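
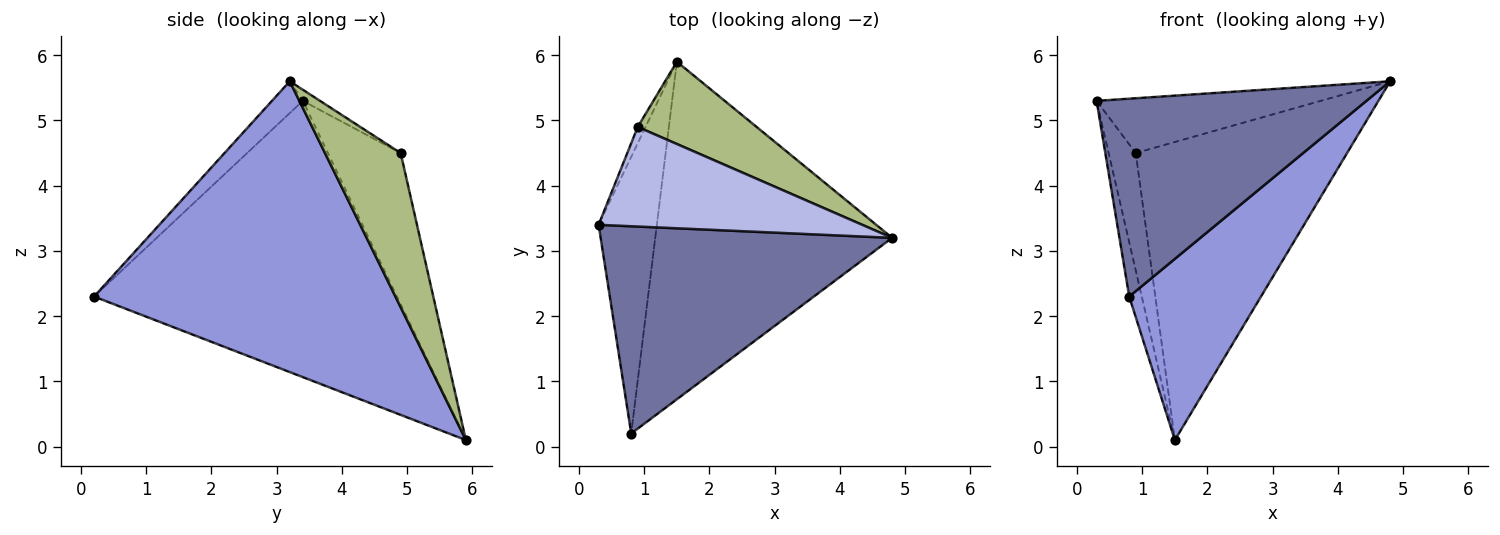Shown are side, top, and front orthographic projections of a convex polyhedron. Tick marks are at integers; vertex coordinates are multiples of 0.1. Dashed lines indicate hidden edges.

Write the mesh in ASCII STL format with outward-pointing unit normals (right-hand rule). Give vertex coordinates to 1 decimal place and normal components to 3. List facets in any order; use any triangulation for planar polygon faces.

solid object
 facet normal -0.079 -0.688 0.721
  outer loop
   vertex 0.8 0.2 2.3
   vertex 4.8 3.2 5.6
   vertex 0.3 3.4 5.3
  endloop
 endfacet
 facet normal -0.978 0.041 -0.206
  outer loop
   vertex 1.5 5.9 0.1
   vertex 0.8 0.2 2.3
   vertex 0.3 3.4 5.3
  endloop
 endfacet
 facet normal 0.734 -0.321 -0.598
  outer loop
   vertex 1.5 5.9 0.1
   vertex 4.8 3.2 5.6
   vertex 0.8 0.2 2.3
  endloop
 endfacet
 facet normal -0.037 0.482 0.876
  outer loop
   vertex 0.9 4.9 4.5
   vertex 0.3 3.4 5.3
   vertex 4.8 3.2 5.6
  endloop
 endfacet
 facet normal -0.936 0.349 -0.048
  outer loop
   vertex 0.9 4.9 4.5
   vertex 1.5 5.9 0.1
   vertex 0.3 3.4 5.3
  endloop
 endfacet
 facet normal 0.326 0.911 0.252
  outer loop
   vertex 0.9 4.9 4.5
   vertex 4.8 3.2 5.6
   vertex 1.5 5.9 0.1
  endloop
 endfacet
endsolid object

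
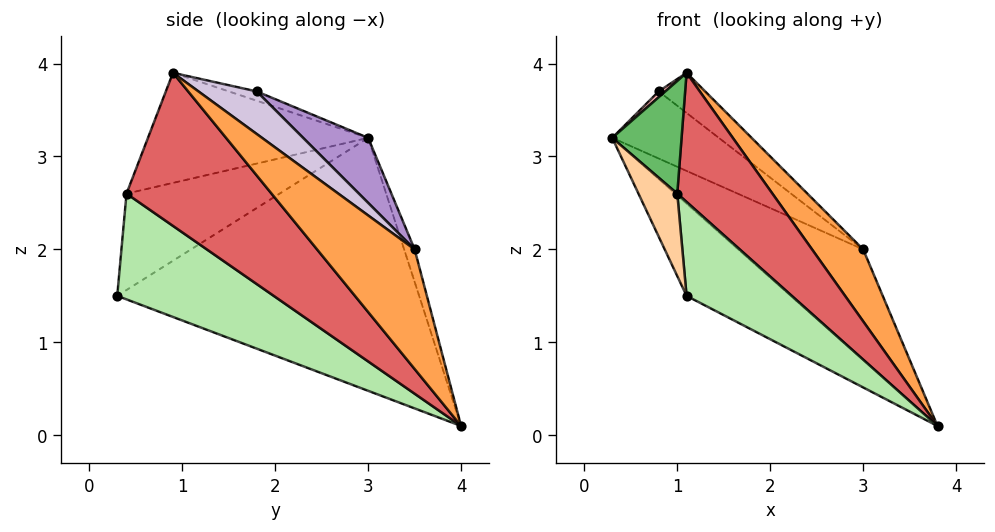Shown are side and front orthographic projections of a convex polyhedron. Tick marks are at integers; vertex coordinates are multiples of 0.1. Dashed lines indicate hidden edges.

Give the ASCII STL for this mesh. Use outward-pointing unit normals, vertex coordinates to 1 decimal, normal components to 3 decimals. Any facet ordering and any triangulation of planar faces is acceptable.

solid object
 facet normal -0.681 0.235 -0.693
  outer loop
   vertex 1.1 0.3 1.5
   vertex 0.3 3.0 3.2
   vertex 3.8 4.0 0.1
  endloop
 endfacet
 facet normal -0.082 0.972 0.221
  outer loop
   vertex 3.0 3.5 2.0
   vertex 3.8 4.0 0.1
   vertex 0.3 3.0 3.2
  endloop
 endfacet
 facet normal 0.859 -0.450 0.243
  outer loop
   vertex 3.0 3.5 2.0
   vertex 1.1 0.9 3.9
   vertex 3.8 4.0 0.1
  endloop
 endfacet
 facet normal -0.967 -0.245 -0.066
  outer loop
   vertex 1.0 0.4 2.6
   vertex 0.3 3.0 3.2
   vertex 1.1 0.3 1.5
  endloop
 endfacet
 facet normal -0.937 -0.295 0.186
  outer loop
   vertex 1.0 0.4 2.6
   vertex 1.1 0.9 3.9
   vertex 0.3 3.0 3.2
  endloop
 endfacet
 facet normal 0.823 -0.553 0.125
  outer loop
   vertex 1.0 0.4 2.6
   vertex 1.1 0.3 1.5
   vertex 3.8 4.0 0.1
  endloop
 endfacet
 facet normal 0.827 -0.543 0.145
  outer loop
   vertex 1.0 0.4 2.6
   vertex 3.8 4.0 0.1
   vertex 1.1 0.9 3.9
  endloop
 endfacet
 facet normal -0.898 -0.214 0.385
  outer loop
   vertex 0.8 1.8 3.7
   vertex 0.3 3.0 3.2
   vertex 1.1 0.9 3.9
  endloop
 endfacet
 facet normal 0.285 0.467 0.837
  outer loop
   vertex 0.8 1.8 3.7
   vertex 3.0 3.5 2.0
   vertex 0.3 3.0 3.2
  endloop
 endfacet
 facet normal 0.408 0.325 0.853
  outer loop
   vertex 0.8 1.8 3.7
   vertex 1.1 0.9 3.9
   vertex 3.0 3.5 2.0
  endloop
 endfacet
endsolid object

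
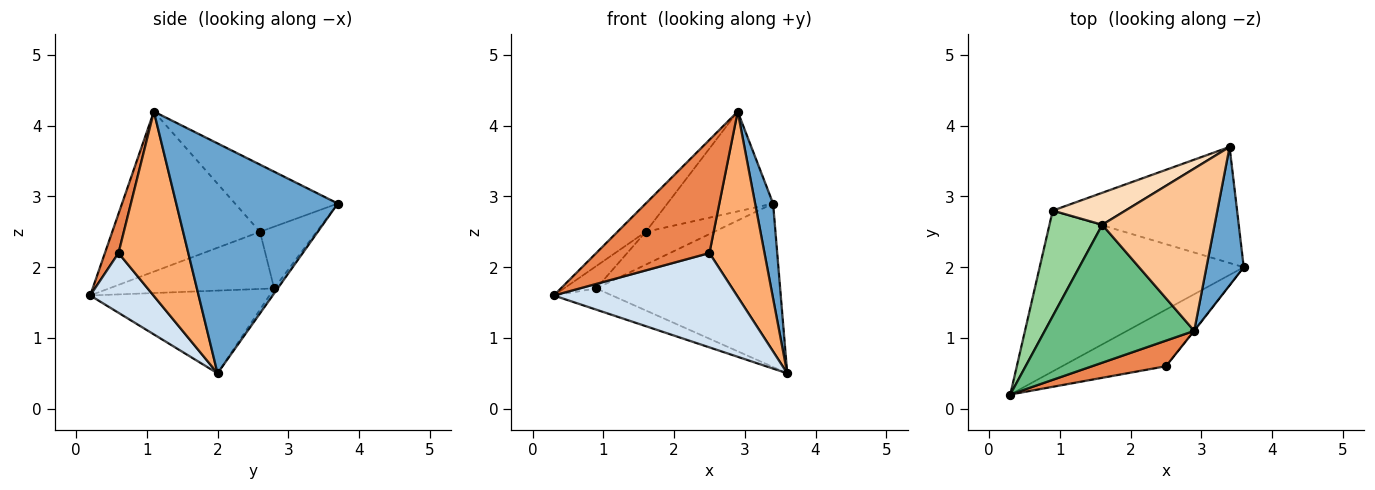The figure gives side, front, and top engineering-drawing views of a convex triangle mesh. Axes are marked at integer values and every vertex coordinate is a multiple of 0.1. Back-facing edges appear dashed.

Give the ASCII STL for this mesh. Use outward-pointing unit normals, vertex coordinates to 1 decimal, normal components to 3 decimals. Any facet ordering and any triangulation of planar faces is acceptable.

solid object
 facet normal 0.981 -0.109 0.159
  outer loop
   vertex 2.9 1.1 4.2
   vertex 3.6 2.0 0.5
   vertex 3.4 3.7 2.9
  endloop
 endfacet
 facet normal -0.373 0.121 -0.920
  outer loop
   vertex 0.9 2.8 1.7
   vertex 3.6 2.0 0.5
   vertex 0.3 0.2 1.6
  endloop
 endfacet
 facet normal -0.016 0.815 -0.579
  outer loop
   vertex 0.9 2.8 1.7
   vertex 3.4 3.7 2.9
   vertex 3.6 2.0 0.5
  endloop
 endfacet
 facet normal 0.284 -0.822 -0.493
  outer loop
   vertex 2.5 0.6 2.2
   vertex 0.3 0.2 1.6
   vertex 3.6 2.0 0.5
  endloop
 endfacet
 facet normal 0.116 -0.969 0.219
  outer loop
   vertex 2.5 0.6 2.2
   vertex 2.9 1.1 4.2
   vertex 0.3 0.2 1.6
  endloop
 endfacet
 facet normal 0.785 -0.619 -0.002
  outer loop
   vertex 2.5 0.6 2.2
   vertex 3.6 2.0 0.5
   vertex 2.9 1.1 4.2
  endloop
 endfacet
 facet normal -0.454 0.467 0.759
  outer loop
   vertex 1.6 2.6 2.5
   vertex 2.9 1.1 4.2
   vertex 3.4 3.7 2.9
  endloop
 endfacet
 facet normal -0.510 0.616 0.600
  outer loop
   vertex 1.6 2.6 2.5
   vertex 3.4 3.7 2.9
   vertex 0.9 2.8 1.7
  endloop
 endfacet
 facet normal -0.724 0.139 0.676
  outer loop
   vertex 1.6 2.6 2.5
   vertex 0.3 0.2 1.6
   vertex 2.9 1.1 4.2
  endloop
 endfacet
 facet normal -0.727 0.142 0.672
  outer loop
   vertex 1.6 2.6 2.5
   vertex 0.9 2.8 1.7
   vertex 0.3 0.2 1.6
  endloop
 endfacet
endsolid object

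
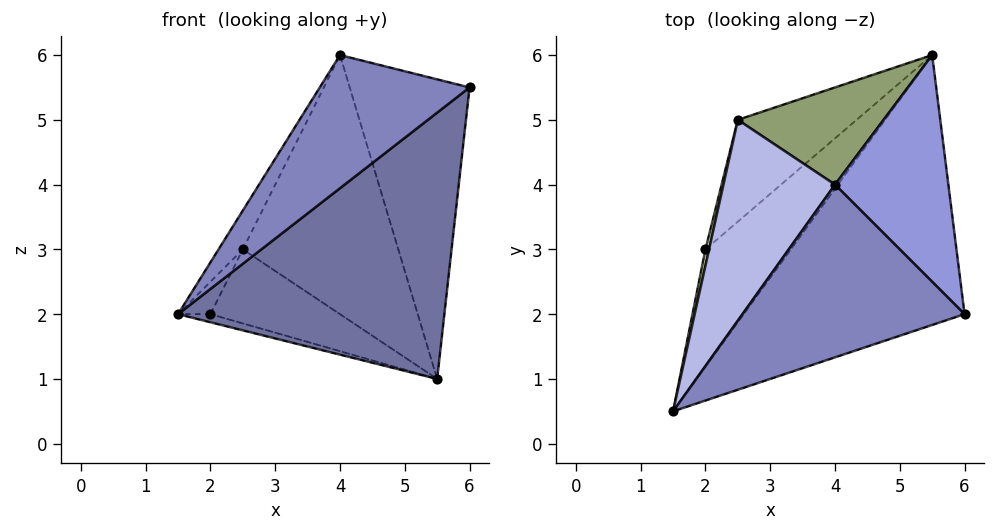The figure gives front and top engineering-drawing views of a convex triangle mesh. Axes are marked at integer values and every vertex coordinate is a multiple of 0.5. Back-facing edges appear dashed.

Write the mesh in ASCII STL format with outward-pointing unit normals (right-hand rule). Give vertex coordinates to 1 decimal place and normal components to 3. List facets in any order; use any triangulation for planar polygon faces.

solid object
 facet normal 0.619 -0.552 -0.559
  outer loop
   vertex 5.5 6.0 1.0
   vertex 6.0 2.0 5.5
   vertex 1.5 0.5 2.0
  endloop
 endfacet
 facet normal -0.381 -0.564 0.732
  outer loop
   vertex 4.0 4.0 6.0
   vertex 1.5 0.5 2.0
   vertex 6.0 2.0 5.5
  endloop
 endfacet
 facet normal 0.688 0.579 0.438
  outer loop
   vertex 4.0 4.0 6.0
   vertex 6.0 2.0 5.5
   vertex 5.5 6.0 1.0
  endloop
 endfacet
 facet normal -0.878 0.091 0.469
  outer loop
   vertex 2.5 5.0 3.0
   vertex 1.5 0.5 2.0
   vertex 4.0 4.0 6.0
  endloop
 endfacet
 facet normal -0.078 0.933 0.350
  outer loop
   vertex 2.5 5.0 3.0
   vertex 4.0 4.0 6.0
   vertex 5.5 6.0 1.0
  endloop
 endfacet
 facet normal -0.325 0.065 -0.943
  outer loop
   vertex 2.0 3.0 2.0
   vertex 5.5 6.0 1.0
   vertex 1.5 0.5 2.0
  endloop
 endfacet
 facet normal -0.976 0.195 0.098
  outer loop
   vertex 2.0 3.0 2.0
   vertex 1.5 0.5 2.0
   vertex 2.5 5.0 3.0
  endloop
 endfacet
 facet normal -0.592 0.474 -0.652
  outer loop
   vertex 2.0 3.0 2.0
   vertex 2.5 5.0 3.0
   vertex 5.5 6.0 1.0
  endloop
 endfacet
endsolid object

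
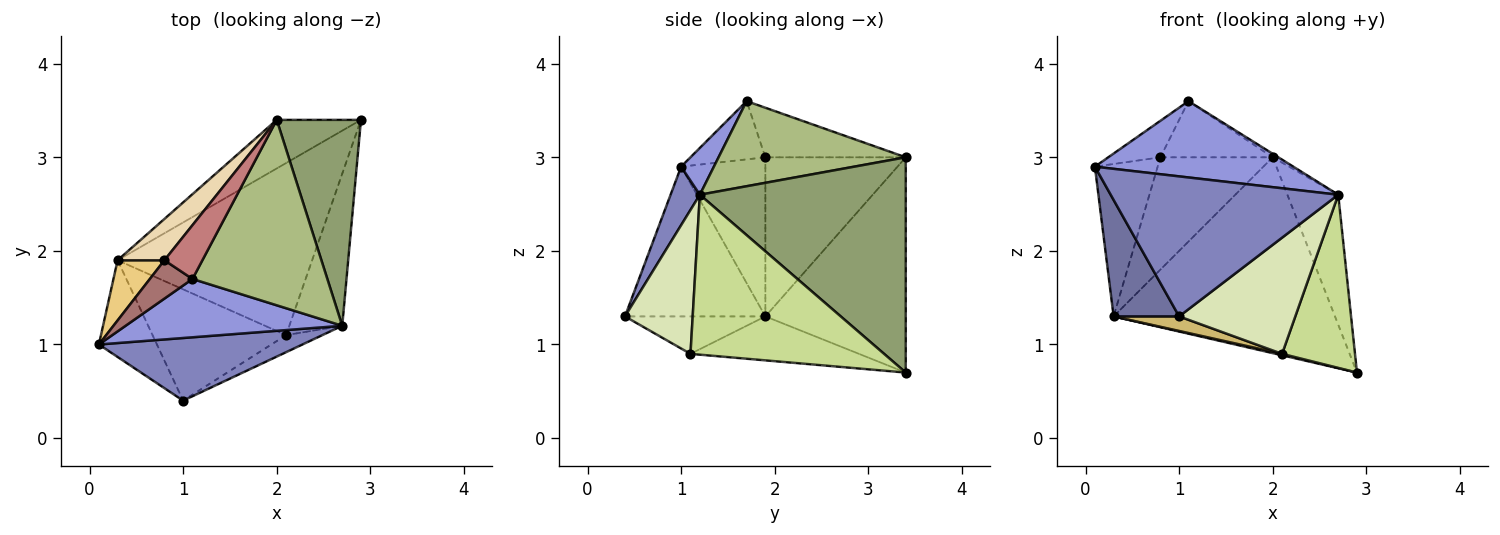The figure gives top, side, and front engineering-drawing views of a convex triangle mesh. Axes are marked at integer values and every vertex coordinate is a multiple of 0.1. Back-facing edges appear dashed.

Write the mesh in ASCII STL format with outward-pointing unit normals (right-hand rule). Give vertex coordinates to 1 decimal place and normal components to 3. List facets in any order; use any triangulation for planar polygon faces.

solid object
 facet normal -0.855 -0.399 -0.331
  outer loop
   vertex 0.3 1.9 1.3
   vertex 1.0 0.4 1.3
   vertex 0.1 1.0 2.9
  endloop
 endfacet
 facet normal 0.117 -0.907 0.406
  outer loop
   vertex 2.7 1.2 2.6
   vertex 0.1 1.0 2.9
   vertex 1.0 0.4 1.3
  endloop
 endfacet
 facet normal 0.130 -0.788 0.602
  outer loop
   vertex 2.7 1.2 2.6
   vertex 1.1 1.7 3.6
   vertex 0.1 1.0 2.9
  endloop
 endfacet
 facet normal -0.524 0.827 -0.205
  outer loop
   vertex 2.0 3.4 3.0
   vertex 2.9 3.4 0.7
   vertex 0.3 1.9 1.3
  endloop
 endfacet
 facet normal 0.908 0.224 0.355
  outer loop
   vertex 2.0 3.4 3.0
   vertex 2.7 1.2 2.6
   vertex 2.9 3.4 0.7
  endloop
 endfacet
 facet normal 0.534 0.016 0.846
  outer loop
   vertex 2.0 3.4 3.0
   vertex 1.1 1.7 3.6
   vertex 2.7 1.2 2.6
  endloop
 endfacet
 facet normal 0.894 -0.337 -0.296
  outer loop
   vertex 2.1 1.1 0.9
   vertex 2.9 3.4 0.7
   vertex 2.7 1.2 2.6
  endloop
 endfacet
 facet normal 0.500 -0.857 -0.126
  outer loop
   vertex 2.1 1.1 0.9
   vertex 2.7 1.2 2.6
   vertex 1.0 0.4 1.3
  endloop
 endfacet
 facet normal -0.220 -0.008 -0.975
  outer loop
   vertex 2.1 1.1 0.9
   vertex 0.3 1.9 1.3
   vertex 2.9 3.4 0.7
  endloop
 endfacet
 facet normal -0.268 -0.125 -0.955
  outer loop
   vertex 2.1 1.1 0.9
   vertex 1.0 0.4 1.3
   vertex 0.3 1.9 1.3
  endloop
 endfacet
 facet normal -0.780 0.582 0.230
  outer loop
   vertex 0.8 1.9 3.0
   vertex 0.3 1.9 1.3
   vertex 0.1 1.0 2.9
  endloop
 endfacet
 facet normal -0.761 0.609 0.224
  outer loop
   vertex 0.8 1.9 3.0
   vertex 2.0 3.4 3.0
   vertex 0.3 1.9 1.3
  endloop
 endfacet
 facet normal -0.703 0.490 0.515
  outer loop
   vertex 0.8 1.9 3.0
   vertex 0.1 1.0 2.9
   vertex 1.1 1.7 3.6
  endloop
 endfacet
 facet normal -0.670 0.536 0.514
  outer loop
   vertex 0.8 1.9 3.0
   vertex 1.1 1.7 3.6
   vertex 2.0 3.4 3.0
  endloop
 endfacet
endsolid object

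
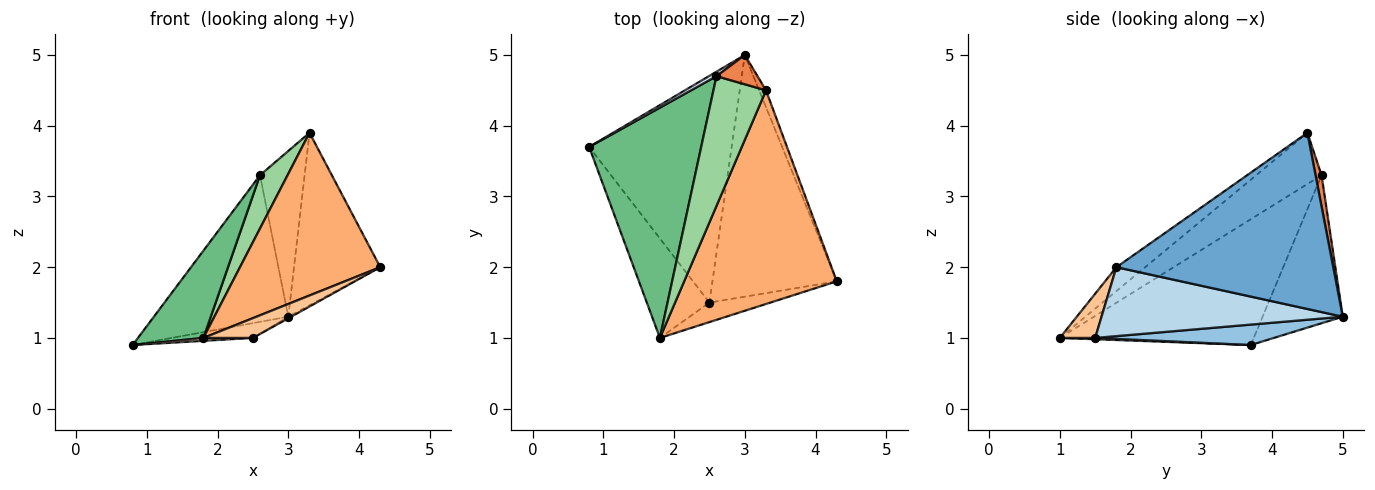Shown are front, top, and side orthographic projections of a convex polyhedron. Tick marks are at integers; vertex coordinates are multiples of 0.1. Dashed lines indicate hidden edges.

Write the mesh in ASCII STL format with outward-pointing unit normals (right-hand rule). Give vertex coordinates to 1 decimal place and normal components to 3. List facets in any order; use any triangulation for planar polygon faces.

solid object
 facet normal 0.929 0.369 -0.036
  outer loop
   vertex 3.3 4.5 3.9
   vertex 4.3 1.8 2.0
   vertex 3.0 5.0 1.3
  endloop
 endfacet
 facet normal 0.142 0.064 -0.988
  outer loop
   vertex 2.5 1.5 1.0
   vertex 0.8 3.7 0.9
   vertex 3.0 5.0 1.3
  endloop
 endfacet
 facet normal 0.485 0.006 -0.875
  outer loop
   vertex 2.5 1.5 1.0
   vertex 3.0 5.0 1.3
   vertex 4.3 1.8 2.0
  endloop
 endfacet
 facet normal -0.512 0.859 0.026
  outer loop
   vertex 2.6 4.7 3.3
   vertex 3.0 5.0 1.3
   vertex 0.8 3.7 0.9
  endloop
 endfacet
 facet normal 0.131 0.976 0.173
  outer loop
   vertex 2.6 4.7 3.3
   vertex 3.3 4.5 3.9
   vertex 3.0 5.0 1.3
  endloop
 endfacet
 facet normal -0.123 -0.601 0.789
  outer loop
   vertex 1.8 1.0 1.0
   vertex 4.3 1.8 2.0
   vertex 3.3 4.5 3.9
  endloop
 endfacet
 facet normal 0.453 -0.635 -0.626
  outer loop
   vertex 1.8 1.0 1.0
   vertex 2.5 1.5 1.0
   vertex 4.3 1.8 2.0
  endloop
 endfacet
 facet normal 0.021 -0.029 -0.999
  outer loop
   vertex 1.8 1.0 1.0
   vertex 0.8 3.7 0.9
   vertex 2.5 1.5 1.0
  endloop
 endfacet
 facet normal -0.724 -0.244 0.645
  outer loop
   vertex 1.8 1.0 1.0
   vertex 2.6 4.7 3.3
   vertex 0.8 3.7 0.9
  endloop
 endfacet
 facet normal -0.670 -0.282 0.687
  outer loop
   vertex 1.8 1.0 1.0
   vertex 3.3 4.5 3.9
   vertex 2.6 4.7 3.3
  endloop
 endfacet
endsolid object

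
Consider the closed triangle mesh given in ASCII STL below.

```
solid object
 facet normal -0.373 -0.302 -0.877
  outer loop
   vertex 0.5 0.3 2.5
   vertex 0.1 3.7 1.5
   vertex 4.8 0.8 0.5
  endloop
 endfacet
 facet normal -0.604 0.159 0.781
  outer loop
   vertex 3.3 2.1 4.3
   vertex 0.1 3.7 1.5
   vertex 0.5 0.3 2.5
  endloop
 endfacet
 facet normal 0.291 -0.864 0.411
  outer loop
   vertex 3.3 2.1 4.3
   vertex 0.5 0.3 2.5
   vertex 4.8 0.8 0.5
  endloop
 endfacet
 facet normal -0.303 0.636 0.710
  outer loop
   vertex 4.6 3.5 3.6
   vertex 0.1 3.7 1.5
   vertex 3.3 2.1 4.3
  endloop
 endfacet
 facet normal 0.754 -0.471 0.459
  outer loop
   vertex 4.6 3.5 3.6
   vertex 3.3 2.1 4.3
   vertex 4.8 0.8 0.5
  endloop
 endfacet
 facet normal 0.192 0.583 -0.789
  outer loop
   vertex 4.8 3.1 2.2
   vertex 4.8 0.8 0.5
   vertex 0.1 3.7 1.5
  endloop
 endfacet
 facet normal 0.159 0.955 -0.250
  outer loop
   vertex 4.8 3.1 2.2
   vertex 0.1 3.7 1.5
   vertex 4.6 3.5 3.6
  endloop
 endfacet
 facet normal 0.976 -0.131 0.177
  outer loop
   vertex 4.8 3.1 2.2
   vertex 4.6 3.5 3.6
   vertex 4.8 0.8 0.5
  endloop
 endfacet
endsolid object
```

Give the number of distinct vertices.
6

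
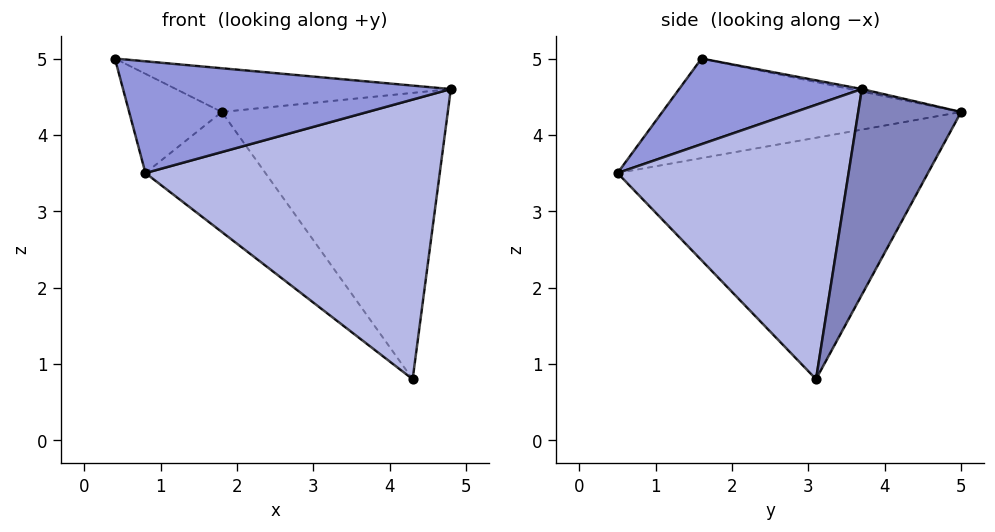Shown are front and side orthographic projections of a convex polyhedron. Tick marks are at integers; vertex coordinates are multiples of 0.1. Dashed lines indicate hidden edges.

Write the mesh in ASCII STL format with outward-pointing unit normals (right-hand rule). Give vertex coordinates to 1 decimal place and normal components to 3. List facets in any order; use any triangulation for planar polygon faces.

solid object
 facet normal -0.009 0.205 0.979
  outer loop
   vertex 1.8 5.0 4.3
   vertex 0.4 1.6 5.0
   vertex 4.8 3.7 4.6
  endloop
 endfacet
 facet normal 0.406 0.893 -0.194
  outer loop
   vertex 4.3 3.1 0.8
   vertex 1.8 5.0 4.3
   vertex 4.8 3.7 4.6
  endloop
 endfacet
 facet normal 0.386 -0.692 0.610
  outer loop
   vertex 0.8 0.5 3.5
   vertex 4.8 3.7 4.6
   vertex 0.4 1.6 5.0
  endloop
 endfacet
 facet normal 0.617 -0.786 0.043
  outer loop
   vertex 0.8 0.5 3.5
   vertex 4.3 3.1 0.8
   vertex 4.8 3.7 4.6
  endloop
 endfacet
 facet normal -0.864 0.268 -0.427
  outer loop
   vertex 0.8 0.5 3.5
   vertex 0.4 1.6 5.0
   vertex 1.8 5.0 4.3
  endloop
 endfacet
 facet normal -0.707 0.273 -0.653
  outer loop
   vertex 0.8 0.5 3.5
   vertex 1.8 5.0 4.3
   vertex 4.3 3.1 0.8
  endloop
 endfacet
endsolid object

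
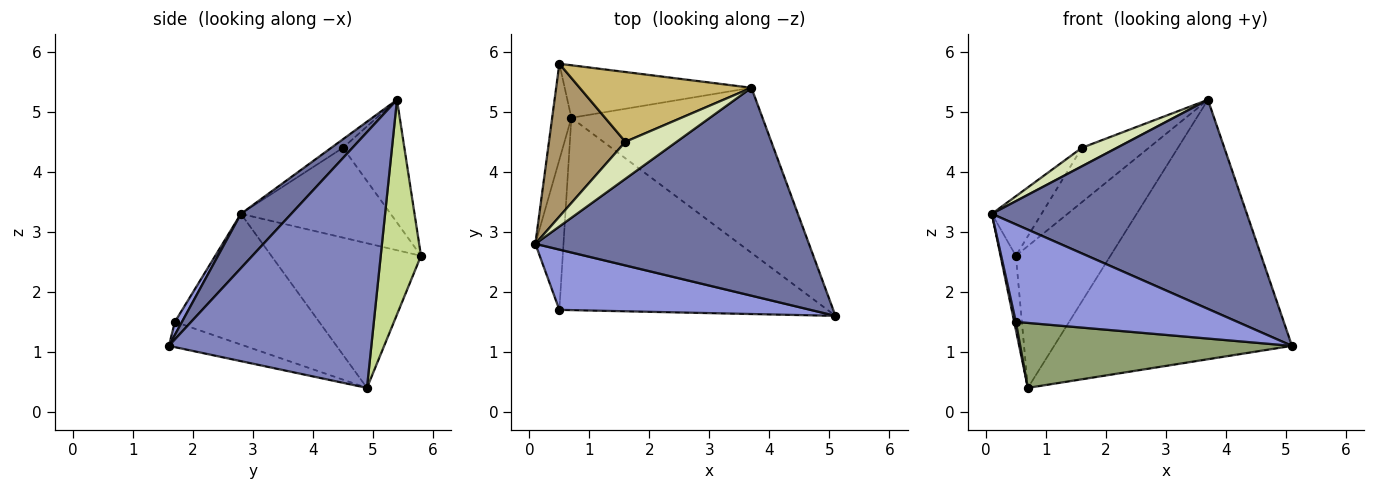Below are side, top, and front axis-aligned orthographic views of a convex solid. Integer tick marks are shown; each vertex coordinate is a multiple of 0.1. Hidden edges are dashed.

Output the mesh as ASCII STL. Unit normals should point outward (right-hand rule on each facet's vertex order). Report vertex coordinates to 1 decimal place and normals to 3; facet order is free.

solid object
 facet normal 0.139 -0.702 0.698
  outer loop
   vertex 3.7 5.4 5.2
   vertex 0.1 2.8 3.3
   vertex 5.1 1.6 1.1
  endloop
 endfacet
 facet normal 0.583 0.685 -0.436
  outer loop
   vertex 0.7 4.9 0.4
   vertex 3.7 5.4 5.2
   vertex 5.1 1.6 1.1
  endloop
 endfacet
 facet normal 0.027 -0.850 0.526
  outer loop
   vertex 0.5 1.7 1.5
   vertex 5.1 1.6 1.1
   vertex 0.1 2.8 3.3
  endloop
 endfacet
 facet normal -0.978 -0.011 -0.210
  outer loop
   vertex 0.5 1.7 1.5
   vertex 0.1 2.8 3.3
   vertex 0.7 4.9 0.4
  endloop
 endfacet
 facet normal -0.089 -0.319 -0.944
  outer loop
   vertex 0.5 1.7 1.5
   vertex 0.7 4.9 0.4
   vertex 5.1 1.6 1.1
  endloop
 endfacet
 facet normal -0.986 0.101 -0.131
  outer loop
   vertex 0.5 5.8 2.6
   vertex 0.7 4.9 0.4
   vertex 0.1 2.8 3.3
  endloop
 endfacet
 facet normal 0.371 0.871 -0.323
  outer loop
   vertex 0.5 5.8 2.6
   vertex 3.7 5.4 5.2
   vertex 0.7 4.9 0.4
  endloop
 endfacet
 facet normal -0.147 -0.442 0.885
  outer loop
   vertex 1.6 4.5 4.4
   vertex 0.1 2.8 3.3
   vertex 3.7 5.4 5.2
  endloop
 endfacet
 facet normal -0.738 0.245 0.628
  outer loop
   vertex 1.6 4.5 4.4
   vertex 0.5 5.8 2.6
   vertex 0.1 2.8 3.3
  endloop
 endfacet
 facet normal -0.491 0.536 0.687
  outer loop
   vertex 1.6 4.5 4.4
   vertex 3.7 5.4 5.2
   vertex 0.5 5.8 2.6
  endloop
 endfacet
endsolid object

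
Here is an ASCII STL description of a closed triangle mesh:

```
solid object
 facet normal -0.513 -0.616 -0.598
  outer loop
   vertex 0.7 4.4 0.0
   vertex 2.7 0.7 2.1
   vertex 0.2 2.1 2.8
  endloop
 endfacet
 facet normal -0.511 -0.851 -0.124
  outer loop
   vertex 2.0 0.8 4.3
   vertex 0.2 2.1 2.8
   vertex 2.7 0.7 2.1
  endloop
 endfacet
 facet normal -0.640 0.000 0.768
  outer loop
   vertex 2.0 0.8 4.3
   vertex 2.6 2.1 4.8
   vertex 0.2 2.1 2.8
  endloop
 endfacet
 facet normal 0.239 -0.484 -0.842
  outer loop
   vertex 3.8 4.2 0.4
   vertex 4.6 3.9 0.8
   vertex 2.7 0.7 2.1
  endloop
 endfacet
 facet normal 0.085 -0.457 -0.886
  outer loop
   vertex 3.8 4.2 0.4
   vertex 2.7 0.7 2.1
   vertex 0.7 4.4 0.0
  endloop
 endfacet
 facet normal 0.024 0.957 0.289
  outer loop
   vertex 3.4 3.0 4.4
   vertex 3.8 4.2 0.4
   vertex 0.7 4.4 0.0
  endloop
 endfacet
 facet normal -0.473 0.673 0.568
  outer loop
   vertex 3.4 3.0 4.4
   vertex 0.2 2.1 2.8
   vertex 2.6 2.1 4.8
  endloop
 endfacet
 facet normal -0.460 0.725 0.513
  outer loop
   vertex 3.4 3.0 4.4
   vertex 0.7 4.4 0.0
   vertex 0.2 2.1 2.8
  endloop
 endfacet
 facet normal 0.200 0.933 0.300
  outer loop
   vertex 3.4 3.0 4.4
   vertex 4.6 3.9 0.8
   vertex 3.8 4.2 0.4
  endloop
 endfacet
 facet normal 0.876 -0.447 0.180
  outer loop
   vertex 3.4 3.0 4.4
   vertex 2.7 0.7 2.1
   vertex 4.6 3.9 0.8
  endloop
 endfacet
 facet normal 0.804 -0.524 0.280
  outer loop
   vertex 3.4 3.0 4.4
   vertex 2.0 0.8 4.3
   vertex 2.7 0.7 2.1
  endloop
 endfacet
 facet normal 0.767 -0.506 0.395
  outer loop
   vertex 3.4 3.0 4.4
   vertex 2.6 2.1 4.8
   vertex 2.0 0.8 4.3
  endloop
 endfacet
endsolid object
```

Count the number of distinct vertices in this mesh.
8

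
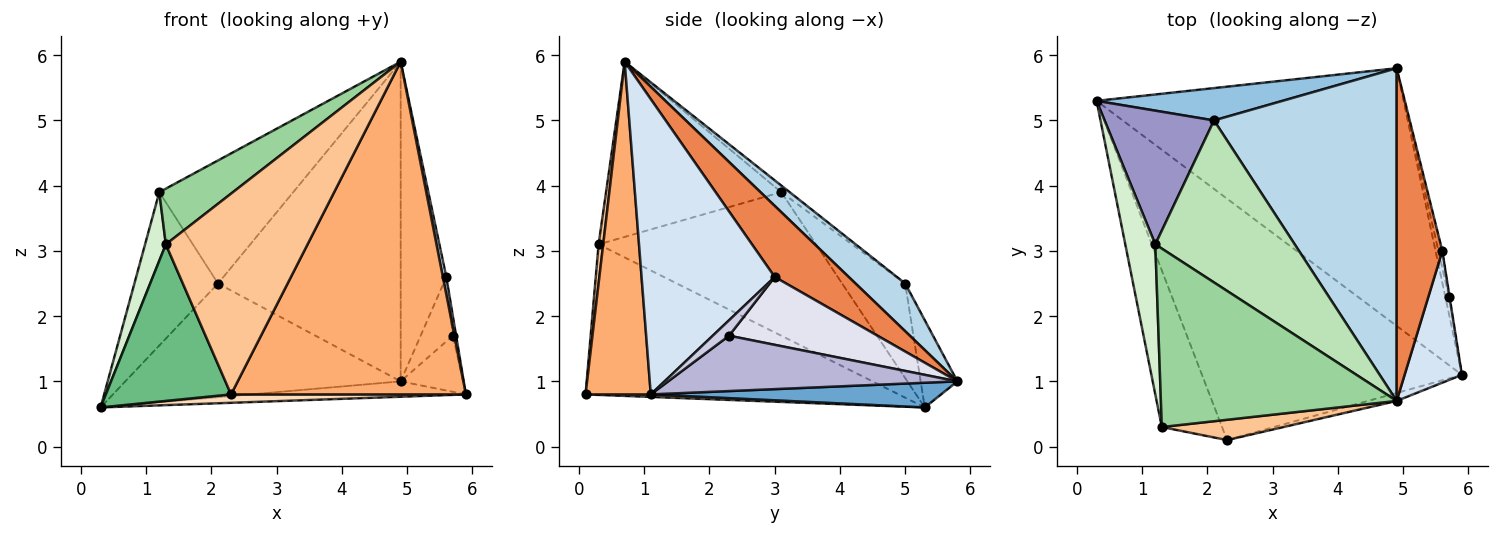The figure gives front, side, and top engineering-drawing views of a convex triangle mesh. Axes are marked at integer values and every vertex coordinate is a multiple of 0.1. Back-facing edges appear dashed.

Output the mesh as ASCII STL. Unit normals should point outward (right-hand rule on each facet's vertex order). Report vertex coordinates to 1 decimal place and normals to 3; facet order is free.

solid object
 facet normal 0.080 0.059 -0.995
  outer loop
   vertex 4.9 5.8 1.0
   vertex 5.9 1.1 0.8
   vertex 0.3 5.3 0.6
  endloop
 endfacet
 facet normal -0.127 0.954 0.271
  outer loop
   vertex 2.1 5.0 2.5
   vertex 4.9 5.8 1.0
   vertex 0.3 5.3 0.6
  endloop
 endfacet
 facet normal 0.185 0.681 0.709
  outer loop
   vertex 2.1 5.0 2.5
   vertex 4.9 0.7 5.9
   vertex 4.9 5.8 1.0
  endloop
 endfacet
 facet normal 0.981 -0.025 0.190
  outer loop
   vertex 5.6 3.0 2.6
   vertex 4.9 0.7 5.9
   vertex 5.9 1.1 0.8
  endloop
 endfacet
 facet normal 0.747 0.461 0.480
  outer loop
   vertex 5.6 3.0 2.6
   vertex 4.9 5.8 1.0
   vertex 4.9 0.7 5.9
  endloop
 endfacet
 facet normal 0.268 -0.963 -0.023
  outer loop
   vertex 2.3 0.1 0.8
   vertex 5.9 1.1 0.8
   vertex 4.9 0.7 5.9
  endloop
 endfacet
 facet normal 0.032 -0.994 0.101
  outer loop
   vertex 2.3 0.1 0.8
   vertex 4.9 0.7 5.9
   vertex 1.3 0.3 3.1
  endloop
 endfacet
 facet normal 0.010 -0.035 -0.999
  outer loop
   vertex 2.3 0.1 0.8
   vertex 0.3 5.3 0.6
   vertex 5.9 1.1 0.8
  endloop
 endfacet
 facet normal -0.870 -0.348 -0.348
  outer loop
   vertex 2.3 0.1 0.8
   vertex 1.3 0.3 3.1
   vertex 0.3 5.3 0.6
  endloop
 endfacet
 facet normal -0.579 -0.243 0.779
  outer loop
   vertex 1.2 3.1 3.9
   vertex 1.3 0.3 3.1
   vertex 4.9 0.7 5.9
  endloop
 endfacet
 facet normal -0.038 0.604 0.796
  outer loop
   vertex 1.2 3.1 3.9
   vertex 4.9 0.7 5.9
   vertex 2.1 5.0 2.5
  endloop
 endfacet
 facet normal -0.975 -0.093 0.204
  outer loop
   vertex 1.2 3.1 3.9
   vertex 0.3 5.3 0.6
   vertex 1.3 0.3 3.1
  endloop
 endfacet
 facet normal -0.494 0.655 0.572
  outer loop
   vertex 1.2 3.1 3.9
   vertex 2.1 5.0 2.5
   vertex 0.3 5.3 0.6
  endloop
 endfacet
 facet normal 0.976 0.210 -0.064
  outer loop
   vertex 5.7 2.3 1.7
   vertex 5.9 1.1 0.8
   vertex 4.9 5.8 1.0
  endloop
 endfacet
 facet normal 0.980 0.196 -0.044
  outer loop
   vertex 5.7 2.3 1.7
   vertex 5.6 3.0 2.6
   vertex 5.9 1.1 0.8
  endloop
 endfacet
 facet normal 0.976 0.212 -0.056
  outer loop
   vertex 5.7 2.3 1.7
   vertex 4.9 5.8 1.0
   vertex 5.6 3.0 2.6
  endloop
 endfacet
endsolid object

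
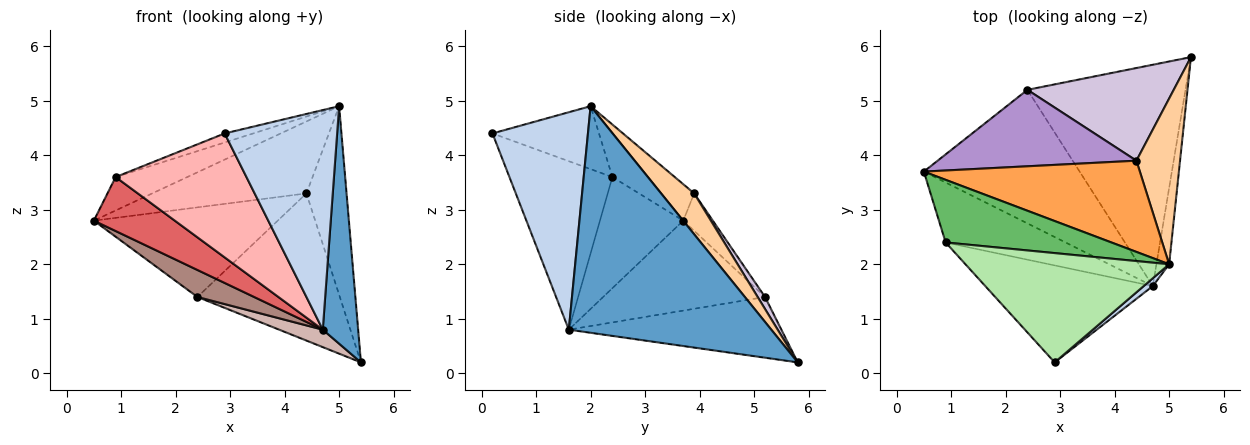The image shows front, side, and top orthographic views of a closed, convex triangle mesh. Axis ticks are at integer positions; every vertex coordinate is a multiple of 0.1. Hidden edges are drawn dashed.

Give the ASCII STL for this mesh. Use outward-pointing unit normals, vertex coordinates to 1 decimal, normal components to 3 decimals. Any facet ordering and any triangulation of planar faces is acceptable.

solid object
 facet normal 0.984 -0.172 -0.055
  outer loop
   vertex 4.7 1.6 0.8
   vertex 5.4 5.8 0.2
   vertex 5.0 2.0 4.9
  endloop
 endfacet
 facet normal 0.647 -0.762 0.027
  outer loop
   vertex 4.7 1.6 0.8
   vertex 5.0 2.0 4.9
   vertex 2.9 0.2 4.4
  endloop
 endfacet
 facet normal -0.131 0.614 0.778
  outer loop
   vertex 4.4 3.9 3.3
   vertex 0.5 3.7 2.8
   vertex 5.0 2.0 4.9
  endloop
 endfacet
 facet normal 0.526 0.639 0.561
  outer loop
   vertex 4.4 3.9 3.3
   vertex 5.0 2.0 4.9
   vertex 5.4 5.8 0.2
  endloop
 endfacet
 facet normal -0.228 0.459 0.859
  outer loop
   vertex 0.9 2.4 3.6
   vertex 5.0 2.0 4.9
   vertex 0.5 3.7 2.8
  endloop
 endfacet
 facet normal -0.294 0.079 0.952
  outer loop
   vertex 0.9 2.4 3.6
   vertex 2.9 0.2 4.4
   vertex 5.0 2.0 4.9
  endloop
 endfacet
 facet normal -0.567 -0.551 -0.612
  outer loop
   vertex 0.9 2.4 3.6
   vertex 0.5 3.7 2.8
   vertex 4.7 1.6 0.8
  endloop
 endfacet
 facet normal -0.527 -0.669 -0.524
  outer loop
   vertex 0.9 2.4 3.6
   vertex 4.7 1.6 0.8
   vertex 2.9 0.2 4.4
  endloop
 endfacet
 facet normal -0.121 0.755 0.644
  outer loop
   vertex 2.4 5.2 1.4
   vertex 0.5 3.7 2.8
   vertex 4.4 3.9 3.3
  endloop
 endfacet
 facet normal 0.044 0.845 0.532
  outer loop
   vertex 2.4 5.2 1.4
   vertex 4.4 3.9 3.3
   vertex 5.4 5.8 0.2
  endloop
 endfacet
 facet normal -0.492 -0.172 -0.853
  outer loop
   vertex 2.4 5.2 1.4
   vertex 4.7 1.6 0.8
   vertex 0.5 3.7 2.8
  endloop
 endfacet
 facet normal -0.358 -0.073 -0.931
  outer loop
   vertex 2.4 5.2 1.4
   vertex 5.4 5.8 0.2
   vertex 4.7 1.6 0.8
  endloop
 endfacet
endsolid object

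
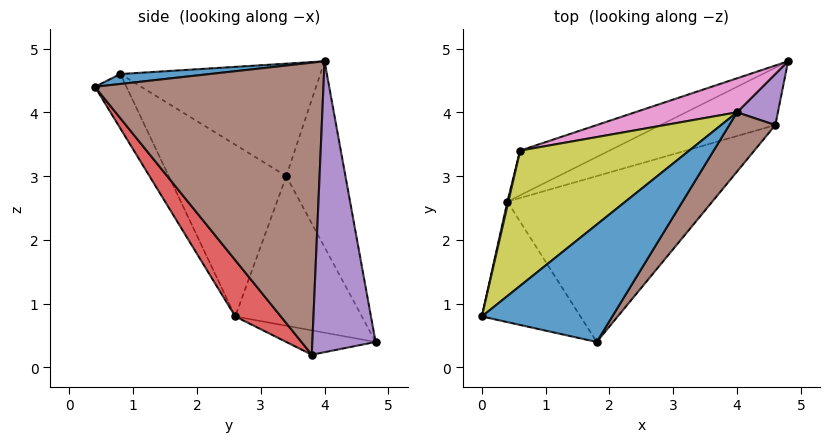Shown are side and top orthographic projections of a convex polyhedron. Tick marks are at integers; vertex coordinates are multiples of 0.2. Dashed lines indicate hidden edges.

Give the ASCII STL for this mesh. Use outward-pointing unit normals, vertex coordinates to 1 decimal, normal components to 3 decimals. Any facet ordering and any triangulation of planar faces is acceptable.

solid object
 facet normal 0.075 -0.155 0.985
  outer loop
   vertex 4.0 4.0 4.8
   vertex 0.0 0.8 4.6
   vertex 1.8 0.4 4.4
  endloop
 endfacet
 facet normal -0.241 -0.867 -0.436
  outer loop
   vertex 0.4 2.6 0.8
   vertex 1.8 0.4 4.4
   vertex 0.0 0.8 4.6
  endloop
 endfacet
 facet normal -0.202 0.231 -0.952
  outer loop
   vertex 4.6 3.8 0.2
   vertex 0.4 2.6 0.8
   vertex 4.8 4.8 0.4
  endloop
 endfacet
 facet normal 0.153 -0.816 -0.558
  outer loop
   vertex 4.6 3.8 0.2
   vertex 1.8 0.4 4.4
   vertex 0.4 2.6 0.8
  endloop
 endfacet
 facet normal 0.966 -0.220 0.136
  outer loop
   vertex 4.6 3.8 0.2
   vertex 4.8 4.8 0.4
   vertex 4.0 4.0 4.8
  endloop
 endfacet
 facet normal 0.839 -0.528 0.132
  outer loop
   vertex 4.6 3.8 0.2
   vertex 4.0 4.0 4.8
   vertex 1.8 0.4 4.4
  endloop
 endfacet
 facet normal -0.239 0.962 0.131
  outer loop
   vertex 0.6 3.4 3.0
   vertex 4.0 4.0 4.8
   vertex 4.8 4.8 0.4
  endloop
 endfacet
 facet normal -0.450 0.852 -0.269
  outer loop
   vertex 0.6 3.4 3.0
   vertex 4.8 4.8 0.4
   vertex 0.4 2.6 0.8
  endloop
 endfacet
 facet normal -0.466 0.539 0.701
  outer loop
   vertex 0.6 3.4 3.0
   vertex 0.0 0.8 4.6
   vertex 4.0 4.0 4.8
  endloop
 endfacet
 facet normal -0.974 0.228 0.006
  outer loop
   vertex 0.6 3.4 3.0
   vertex 0.4 2.6 0.8
   vertex 0.0 0.8 4.6
  endloop
 endfacet
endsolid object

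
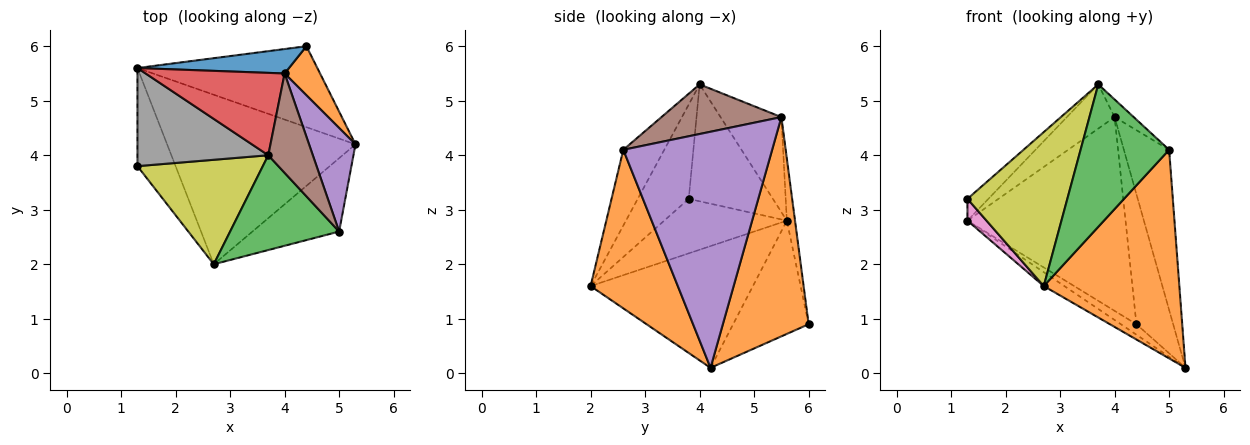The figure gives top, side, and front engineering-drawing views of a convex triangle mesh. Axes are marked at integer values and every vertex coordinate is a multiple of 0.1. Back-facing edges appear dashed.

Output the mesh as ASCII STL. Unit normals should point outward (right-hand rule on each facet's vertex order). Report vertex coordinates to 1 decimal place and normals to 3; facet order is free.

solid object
 facet normal -0.542 0.069 -0.838
  outer loop
   vertex 2.7 2.0 1.6
   vertex 1.3 5.6 2.8
   vertex 5.3 4.2 0.1
  endloop
 endfacet
 facet normal 0.519 -0.806 -0.284
  outer loop
   vertex 5.0 2.6 4.1
   vertex 2.7 2.0 1.6
   vertex 5.3 4.2 0.1
  endloop
 endfacet
 facet normal -0.359 -0.777 0.517
  outer loop
   vertex 5.0 2.6 4.1
   vertex 3.7 4.0 5.3
   vertex 2.7 2.0 1.6
  endloop
 endfacet
 facet normal -0.516 0.405 0.755
  outer loop
   vertex 4.0 5.5 4.7
   vertex 1.3 5.6 2.8
   vertex 3.7 4.0 5.3
  endloop
 endfacet
 facet normal 0.940 0.286 0.185
  outer loop
   vertex 4.0 5.5 4.7
   vertex 5.0 2.6 4.1
   vertex 5.3 4.2 0.1
  endloop
 endfacet
 facet normal 0.739 0.118 0.663
  outer loop
   vertex 4.0 5.5 4.7
   vertex 3.7 4.0 5.3
   vertex 5.0 2.6 4.1
  endloop
 endfacet
 facet normal -0.813 -0.126 -0.569
  outer loop
   vertex 1.3 3.8 3.2
   vertex 1.3 5.6 2.8
   vertex 2.7 2.0 1.6
  endloop
 endfacet
 facet normal -0.657 0.163 0.736
  outer loop
   vertex 1.3 3.8 3.2
   vertex 3.7 4.0 5.3
   vertex 1.3 5.6 2.8
  endloop
 endfacet
 facet normal -0.389 -0.762 0.517
  outer loop
   vertex 1.3 3.8 3.2
   vertex 2.7 2.0 1.6
   vertex 3.7 4.0 5.3
  endloop
 endfacet
 facet normal -0.530 0.109 -0.841
  outer loop
   vertex 4.4 6.0 0.9
   vertex 5.3 4.2 0.1
   vertex 1.3 5.6 2.8
  endloop
 endfacet
 facet normal -0.051 0.991 0.125
  outer loop
   vertex 4.4 6.0 0.9
   vertex 1.3 5.6 2.8
   vertex 4.0 5.5 4.7
  endloop
 endfacet
 facet normal 0.909 0.389 0.147
  outer loop
   vertex 4.4 6.0 0.9
   vertex 4.0 5.5 4.7
   vertex 5.3 4.2 0.1
  endloop
 endfacet
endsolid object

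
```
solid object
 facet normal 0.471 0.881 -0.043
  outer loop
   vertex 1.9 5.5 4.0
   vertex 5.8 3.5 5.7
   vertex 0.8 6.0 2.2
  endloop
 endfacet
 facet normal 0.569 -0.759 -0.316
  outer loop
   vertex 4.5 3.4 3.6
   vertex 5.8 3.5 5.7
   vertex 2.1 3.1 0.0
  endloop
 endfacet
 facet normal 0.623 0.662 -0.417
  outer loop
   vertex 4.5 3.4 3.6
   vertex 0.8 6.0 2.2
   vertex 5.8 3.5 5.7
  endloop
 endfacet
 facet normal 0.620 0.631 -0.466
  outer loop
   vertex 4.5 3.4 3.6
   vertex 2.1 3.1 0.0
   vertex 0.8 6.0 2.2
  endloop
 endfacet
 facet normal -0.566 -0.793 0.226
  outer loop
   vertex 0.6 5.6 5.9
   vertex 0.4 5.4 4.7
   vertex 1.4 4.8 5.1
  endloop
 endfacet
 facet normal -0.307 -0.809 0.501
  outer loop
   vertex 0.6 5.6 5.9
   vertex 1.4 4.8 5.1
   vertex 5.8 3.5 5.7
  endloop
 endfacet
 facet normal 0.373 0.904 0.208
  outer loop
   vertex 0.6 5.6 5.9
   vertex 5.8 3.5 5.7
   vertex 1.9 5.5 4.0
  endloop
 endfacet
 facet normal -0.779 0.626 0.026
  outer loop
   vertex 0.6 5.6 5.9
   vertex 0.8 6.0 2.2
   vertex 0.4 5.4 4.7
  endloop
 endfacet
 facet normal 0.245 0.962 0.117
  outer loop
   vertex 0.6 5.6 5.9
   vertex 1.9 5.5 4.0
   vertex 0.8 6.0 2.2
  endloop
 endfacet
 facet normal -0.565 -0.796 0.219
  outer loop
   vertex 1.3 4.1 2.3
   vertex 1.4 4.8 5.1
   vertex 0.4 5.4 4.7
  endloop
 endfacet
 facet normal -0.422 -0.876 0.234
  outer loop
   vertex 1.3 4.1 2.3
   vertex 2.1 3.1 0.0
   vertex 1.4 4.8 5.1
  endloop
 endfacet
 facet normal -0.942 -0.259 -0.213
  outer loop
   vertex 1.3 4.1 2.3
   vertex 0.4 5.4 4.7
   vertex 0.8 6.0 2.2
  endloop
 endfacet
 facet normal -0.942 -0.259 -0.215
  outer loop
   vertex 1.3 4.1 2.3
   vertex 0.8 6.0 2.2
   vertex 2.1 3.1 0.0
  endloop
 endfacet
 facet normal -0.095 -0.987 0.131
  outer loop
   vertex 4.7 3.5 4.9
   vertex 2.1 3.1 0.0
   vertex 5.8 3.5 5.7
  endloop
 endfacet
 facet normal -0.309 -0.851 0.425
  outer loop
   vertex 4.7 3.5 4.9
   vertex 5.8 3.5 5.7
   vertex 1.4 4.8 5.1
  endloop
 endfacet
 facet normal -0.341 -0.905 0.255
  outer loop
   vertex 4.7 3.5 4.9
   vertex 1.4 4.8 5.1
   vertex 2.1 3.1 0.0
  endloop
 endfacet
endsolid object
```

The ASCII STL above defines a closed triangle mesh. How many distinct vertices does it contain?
10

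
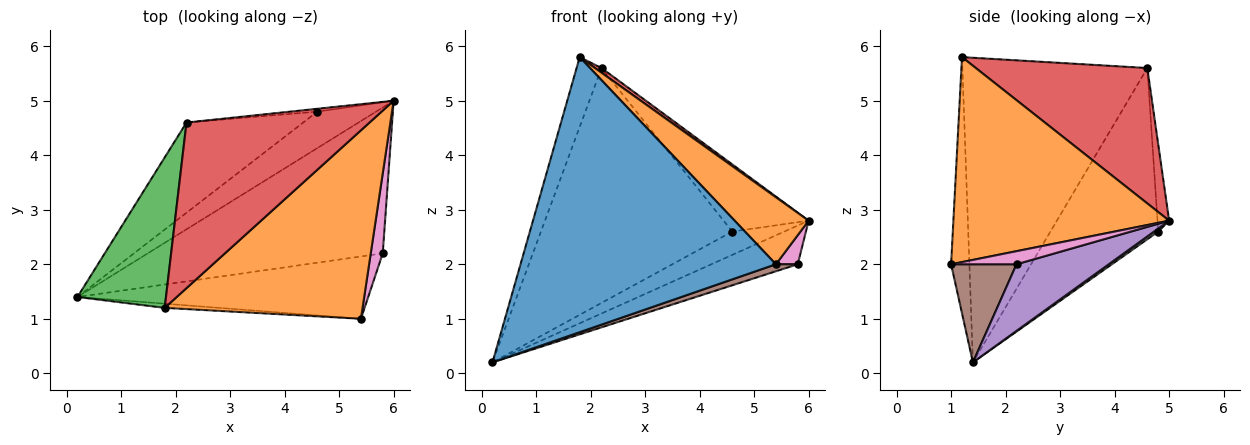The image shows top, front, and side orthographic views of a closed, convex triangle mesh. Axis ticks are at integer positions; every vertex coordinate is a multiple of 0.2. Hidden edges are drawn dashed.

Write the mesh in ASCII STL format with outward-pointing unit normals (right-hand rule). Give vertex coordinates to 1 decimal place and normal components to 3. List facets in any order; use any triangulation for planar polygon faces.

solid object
 facet normal -0.071 -0.997 -0.015
  outer loop
   vertex 1.8 1.2 5.8
   vertex 0.2 1.4 0.2
   vertex 5.4 1.0 2.0
  endloop
 endfacet
 facet normal 0.698 -0.240 0.674
  outer loop
   vertex 1.8 1.2 5.8
   vertex 5.4 1.0 2.0
   vertex 6.0 5.0 2.8
  endloop
 endfacet
 facet normal -0.952 0.128 0.277
  outer loop
   vertex 2.2 4.6 5.6
   vertex 0.2 1.4 0.2
   vertex 1.8 1.2 5.8
  endloop
 endfacet
 facet normal 0.595 -0.023 0.804
  outer loop
   vertex 2.2 4.6 5.6
   vertex 1.8 1.2 5.8
   vertex 6.0 5.0 2.8
  endloop
 endfacet
 facet normal 0.264 0.247 -0.932
  outer loop
   vertex 5.8 2.2 2.0
   vertex 0.2 1.4 0.2
   vertex 6.0 5.0 2.8
  endloop
 endfacet
 facet normal 0.318 -0.106 -0.942
  outer loop
   vertex 5.8 2.2 2.0
   vertex 5.4 1.0 2.0
   vertex 0.2 1.4 0.2
  endloop
 endfacet
 facet normal 0.716 -0.239 0.656
  outer loop
   vertex 5.8 2.2 2.0
   vertex 6.0 5.0 2.8
   vertex 5.4 1.0 2.0
  endloop
 endfacet
 facet normal 0.043 0.538 -0.842
  outer loop
   vertex 4.6 4.8 2.6
   vertex 6.0 5.0 2.8
   vertex 0.2 1.4 0.2
  endloop
 endfacet
 facet normal -0.465 0.826 -0.317
  outer loop
   vertex 4.6 4.8 2.6
   vertex 0.2 1.4 0.2
   vertex 2.2 4.6 5.6
  endloop
 endfacet
 facet normal -0.135 0.990 -0.042
  outer loop
   vertex 4.6 4.8 2.6
   vertex 2.2 4.6 5.6
   vertex 6.0 5.0 2.8
  endloop
 endfacet
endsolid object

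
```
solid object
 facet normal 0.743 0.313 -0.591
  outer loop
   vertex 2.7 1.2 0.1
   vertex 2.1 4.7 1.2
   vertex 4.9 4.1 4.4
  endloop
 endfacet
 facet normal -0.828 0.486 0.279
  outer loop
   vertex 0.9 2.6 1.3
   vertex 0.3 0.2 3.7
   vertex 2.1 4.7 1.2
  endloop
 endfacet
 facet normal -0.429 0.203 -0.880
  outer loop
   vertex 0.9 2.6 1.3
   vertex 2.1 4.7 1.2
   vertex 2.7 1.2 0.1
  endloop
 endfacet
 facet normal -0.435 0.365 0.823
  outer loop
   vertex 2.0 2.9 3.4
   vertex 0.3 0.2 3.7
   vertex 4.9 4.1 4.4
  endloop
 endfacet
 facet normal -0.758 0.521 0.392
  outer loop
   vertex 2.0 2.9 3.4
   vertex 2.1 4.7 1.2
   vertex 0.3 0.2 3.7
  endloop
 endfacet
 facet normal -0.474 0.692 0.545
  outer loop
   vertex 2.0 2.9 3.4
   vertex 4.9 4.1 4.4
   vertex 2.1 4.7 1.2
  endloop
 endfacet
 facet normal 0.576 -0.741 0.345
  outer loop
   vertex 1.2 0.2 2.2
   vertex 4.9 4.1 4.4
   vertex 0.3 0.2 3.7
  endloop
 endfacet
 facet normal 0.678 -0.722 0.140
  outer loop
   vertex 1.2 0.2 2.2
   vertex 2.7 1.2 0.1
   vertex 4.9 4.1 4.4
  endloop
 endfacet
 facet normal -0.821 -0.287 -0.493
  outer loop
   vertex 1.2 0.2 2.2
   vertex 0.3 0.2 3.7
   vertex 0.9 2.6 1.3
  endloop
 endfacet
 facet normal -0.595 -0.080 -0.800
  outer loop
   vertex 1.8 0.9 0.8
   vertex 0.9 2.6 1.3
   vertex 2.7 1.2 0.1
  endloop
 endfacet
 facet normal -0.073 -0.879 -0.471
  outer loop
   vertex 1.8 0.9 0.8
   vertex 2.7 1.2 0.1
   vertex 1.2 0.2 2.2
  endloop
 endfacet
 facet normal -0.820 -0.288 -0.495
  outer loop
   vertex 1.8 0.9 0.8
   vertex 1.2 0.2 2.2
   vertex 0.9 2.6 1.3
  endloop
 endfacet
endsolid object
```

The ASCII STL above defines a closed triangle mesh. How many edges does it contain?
18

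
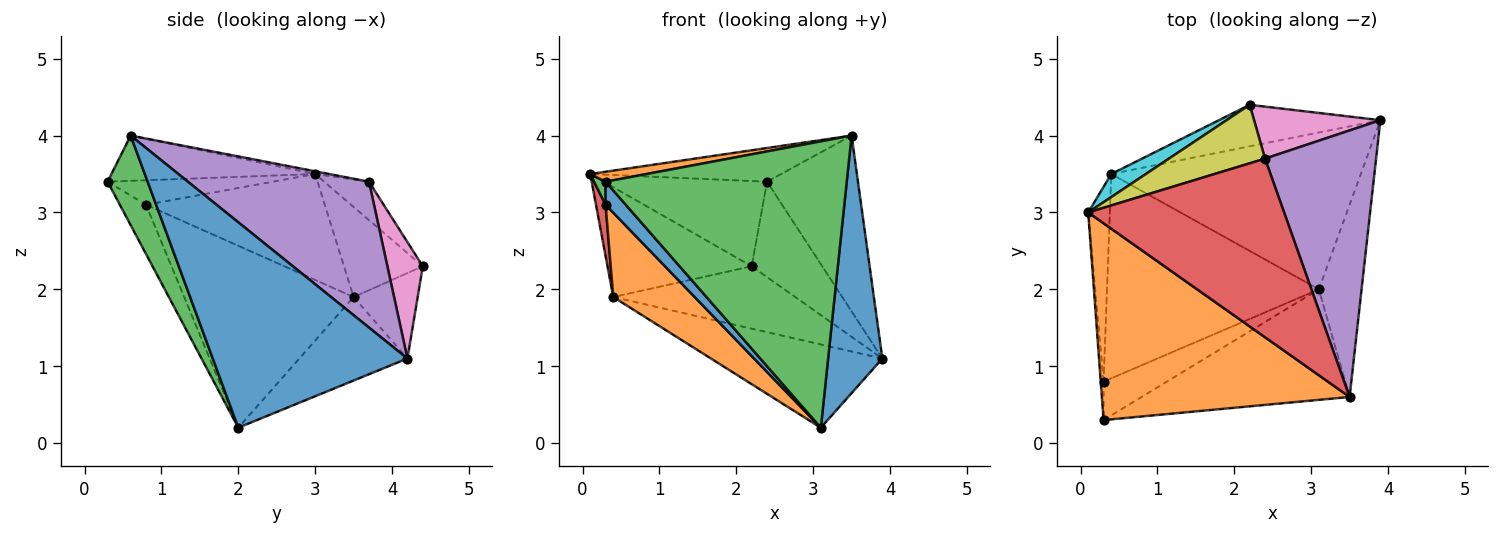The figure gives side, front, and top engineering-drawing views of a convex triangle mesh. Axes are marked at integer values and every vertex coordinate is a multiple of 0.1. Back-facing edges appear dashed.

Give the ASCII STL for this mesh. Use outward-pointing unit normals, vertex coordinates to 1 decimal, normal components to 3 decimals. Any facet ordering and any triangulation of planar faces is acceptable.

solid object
 facet normal 0.945 -0.263 -0.196
  outer loop
   vertex 3.1 2.0 0.2
   vertex 3.9 4.2 1.1
   vertex 3.5 0.6 4.0
  endloop
 endfacet
 facet normal -0.180 -0.050 0.982
  outer loop
   vertex 0.3 0.3 3.4
   vertex 3.5 0.6 4.0
   vertex 0.1 3.0 3.5
  endloop
 endfacet
 facet normal 0.153 -0.922 -0.356
  outer loop
   vertex 0.3 0.3 3.4
   vertex 3.1 2.0 0.2
   vertex 3.5 0.6 4.0
  endloop
 endfacet
 facet normal -0.014 0.185 0.983
  outer loop
   vertex 2.4 3.7 3.4
   vertex 0.1 3.0 3.5
   vertex 3.5 0.6 4.0
  endloop
 endfacet
 facet normal 0.739 0.371 0.563
  outer loop
   vertex 2.4 3.7 3.4
   vertex 3.5 0.6 4.0
   vertex 3.9 4.2 1.1
  endloop
 endfacet
 facet normal -0.284 0.450 -0.847
  outer loop
   vertex 0.4 3.5 1.9
   vertex 3.9 4.2 1.1
   vertex 3.1 2.0 0.2
  endloop
 endfacet
 facet normal 0.404 0.803 0.438
  outer loop
   vertex 2.2 4.4 2.3
   vertex 2.4 3.7 3.4
   vertex 3.9 4.2 1.1
  endloop
 endfacet
 facet normal -0.281 0.799 -0.532
  outer loop
   vertex 2.2 4.4 2.3
   vertex 3.9 4.2 1.1
   vertex 0.4 3.5 1.9
  endloop
 endfacet
 facet normal -0.221 0.804 0.552
  outer loop
   vertex 2.2 4.4 2.3
   vertex 0.1 3.0 3.5
   vertex 2.4 3.7 3.4
  endloop
 endfacet
 facet normal -0.472 0.863 0.181
  outer loop
   vertex 2.2 4.4 2.3
   vertex 0.4 3.5 1.9
   vertex 0.1 3.0 3.5
  endloop
 endfacet
 facet normal -0.555 -0.428 -0.713
  outer loop
   vertex 0.3 0.8 3.1
   vertex 3.1 2.0 0.2
   vertex 0.3 0.3 3.4
  endloop
 endfacet
 facet normal -0.622 -0.299 -0.724
  outer loop
   vertex 0.3 0.8 3.1
   vertex 0.4 3.5 1.9
   vertex 3.1 2.0 0.2
  endloop
 endfacet
 facet normal -0.991 -0.069 -0.115
  outer loop
   vertex 0.3 0.8 3.1
   vertex 0.3 0.3 3.4
   vertex 0.1 3.0 3.5
  endloop
 endfacet
 facet normal -0.978 -0.053 -0.200
  outer loop
   vertex 0.3 0.8 3.1
   vertex 0.1 3.0 3.5
   vertex 0.4 3.5 1.9
  endloop
 endfacet
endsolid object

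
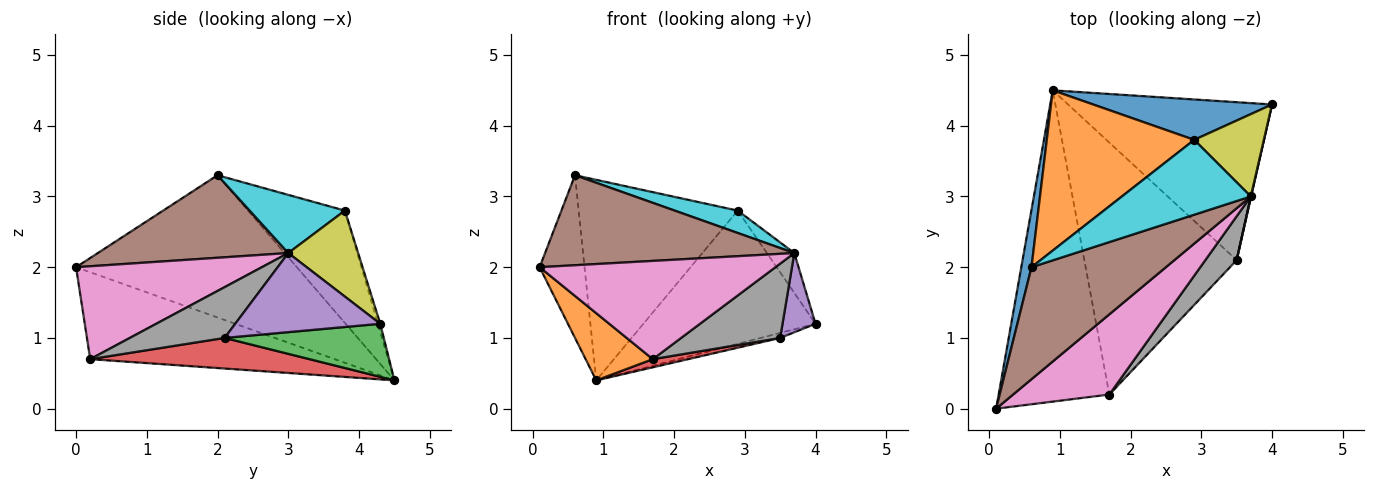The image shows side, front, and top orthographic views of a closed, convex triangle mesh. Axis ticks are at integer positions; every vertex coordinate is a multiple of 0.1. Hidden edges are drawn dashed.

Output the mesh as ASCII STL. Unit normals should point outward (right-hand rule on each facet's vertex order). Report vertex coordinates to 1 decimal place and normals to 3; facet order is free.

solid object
 facet normal -0.978 0.199 0.070
  outer loop
   vertex 0.6 2.0 3.3
   vertex 0.9 4.5 0.4
   vertex 0.1 0.0 2.0
  endloop
 endfacet
 facet normal -0.609 -0.167 -0.775
  outer loop
   vertex 1.7 0.2 0.7
   vertex 0.1 0.0 2.0
   vertex 0.9 4.5 0.4
  endloop
 endfacet
 facet normal 0.252 0.031 -0.967
  outer loop
   vertex 3.5 2.1 1.0
   vertex 0.9 4.5 0.4
   vertex 4.0 4.3 1.2
  endloop
 endfacet
 facet normal 0.197 -0.032 -0.980
  outer loop
   vertex 3.5 2.1 1.0
   vertex 1.7 0.2 0.7
   vertex 0.9 4.5 0.4
  endloop
 endfacet
 facet normal 0.975 -0.222 0.004
  outer loop
   vertex 3.7 3.0 2.2
   vertex 3.5 2.1 1.0
   vertex 4.0 4.3 1.2
  endloop
 endfacet
 facet normal 0.432 -0.565 0.703
  outer loop
   vertex 3.7 3.0 2.2
   vertex 0.6 2.0 3.3
   vertex 0.1 0.0 2.0
  endloop
 endfacet
 facet normal 0.521 -0.661 0.540
  outer loop
   vertex 3.7 3.0 2.2
   vertex 0.1 0.0 2.0
   vertex 1.7 0.2 0.7
  endloop
 endfacet
 facet normal 0.636 -0.664 0.392
  outer loop
   vertex 3.7 3.0 2.2
   vertex 1.7 0.2 0.7
   vertex 3.5 2.1 1.0
  endloop
 endfacet
 facet normal 0.743 0.292 0.602
  outer loop
   vertex 2.9 3.8 2.8
   vertex 3.7 3.0 2.2
   vertex 4.0 4.3 1.2
  endloop
 endfacet
 facet normal 0.397 -0.263 0.879
  outer loop
   vertex 2.9 3.8 2.8
   vertex 0.6 2.0 3.3
   vertex 3.7 3.0 2.2
  endloop
 endfacet
 facet normal -0.013 0.957 0.290
  outer loop
   vertex 2.9 3.8 2.8
   vertex 4.0 4.3 1.2
   vertex 0.9 4.5 0.4
  endloop
 endfacet
 facet normal -0.430 0.705 0.564
  outer loop
   vertex 2.9 3.8 2.8
   vertex 0.9 4.5 0.4
   vertex 0.6 2.0 3.3
  endloop
 endfacet
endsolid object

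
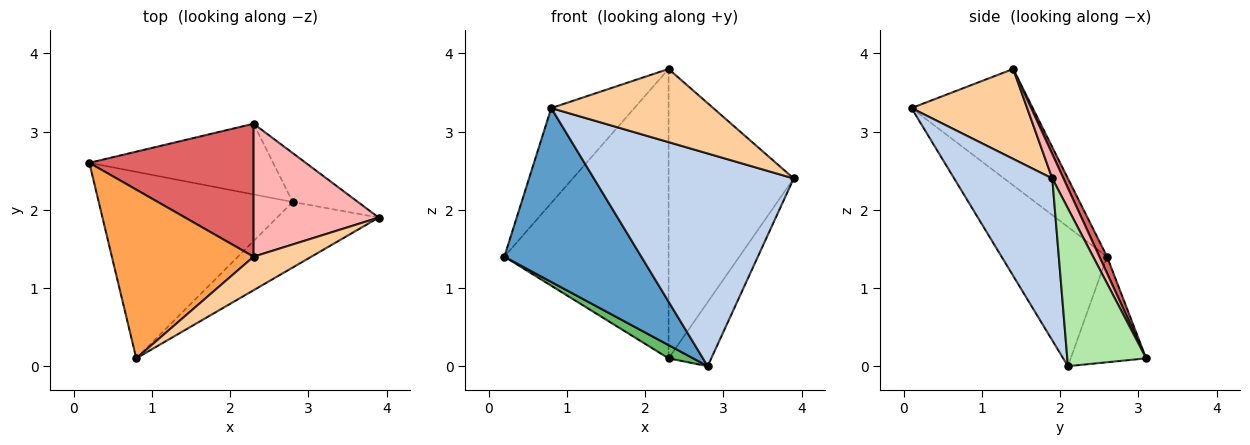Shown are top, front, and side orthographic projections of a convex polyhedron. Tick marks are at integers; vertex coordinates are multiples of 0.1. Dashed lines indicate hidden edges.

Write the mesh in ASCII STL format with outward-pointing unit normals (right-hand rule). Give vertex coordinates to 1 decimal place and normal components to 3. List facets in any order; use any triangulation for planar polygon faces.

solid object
 facet normal -0.465 -0.604 -0.648
  outer loop
   vertex 2.8 2.1 0.0
   vertex 0.8 0.1 3.3
   vertex 0.2 2.6 1.4
  endloop
 endfacet
 facet normal 0.425 -0.865 -0.267
  outer loop
   vertex 2.8 2.1 0.0
   vertex 3.9 1.9 2.4
   vertex 0.8 0.1 3.3
  endloop
 endfacet
 facet normal -0.582 0.399 0.709
  outer loop
   vertex 2.3 1.4 3.8
   vertex 0.2 2.6 1.4
   vertex 0.8 0.1 3.3
  endloop
 endfacet
 facet normal 0.544 -0.763 0.350
  outer loop
   vertex 2.3 1.4 3.8
   vertex 0.8 0.1 3.3
   vertex 3.9 1.9 2.4
  endloop
 endfacet
 facet normal -0.492 -0.160 -0.856
  outer loop
   vertex 2.3 3.1 0.1
   vertex 2.8 2.1 0.0
   vertex 0.2 2.6 1.4
  endloop
 endfacet
 facet normal 0.827 0.447 -0.342
  outer loop
   vertex 2.3 3.1 0.1
   vertex 3.9 1.9 2.4
   vertex 2.8 2.1 0.0
  endloop
 endfacet
 facet normal 0.042 0.908 0.417
  outer loop
   vertex 2.3 3.1 0.1
   vertex 0.2 2.6 1.4
   vertex 2.3 1.4 3.8
  endloop
 endfacet
 facet normal 0.081 0.906 0.416
  outer loop
   vertex 2.3 3.1 0.1
   vertex 2.3 1.4 3.8
   vertex 3.9 1.9 2.4
  endloop
 endfacet
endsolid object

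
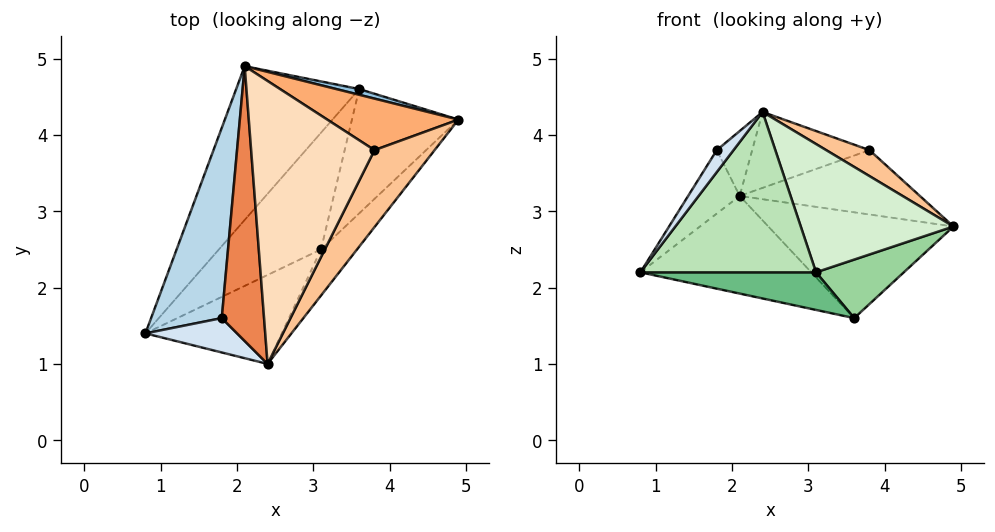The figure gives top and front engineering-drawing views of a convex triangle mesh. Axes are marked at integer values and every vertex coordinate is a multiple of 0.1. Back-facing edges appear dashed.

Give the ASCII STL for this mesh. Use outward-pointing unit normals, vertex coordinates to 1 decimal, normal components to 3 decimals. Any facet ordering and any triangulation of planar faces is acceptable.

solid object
 facet normal -0.622 0.420 -0.661
  outer loop
   vertex 3.6 4.6 1.6
   vertex 0.8 1.4 2.2
   vertex 2.1 4.9 3.2
  endloop
 endfacet
 facet normal 0.249 0.967 0.052
  outer loop
   vertex 3.6 4.6 1.6
   vertex 2.1 4.9 3.2
   vertex 4.9 4.2 2.8
  endloop
 endfacet
 facet normal -0.845 0.169 0.507
  outer loop
   vertex 1.8 1.6 3.8
   vertex 2.1 4.9 3.2
   vertex 0.8 1.4 2.2
  endloop
 endfacet
 facet normal -0.779 -0.338 0.529
  outer loop
   vertex 1.8 1.6 3.8
   vertex 0.8 1.4 2.2
   vertex 2.4 1.0 4.3
  endloop
 endfacet
 facet normal -0.503 0.199 0.841
  outer loop
   vertex 1.8 1.6 3.8
   vertex 2.4 1.0 4.3
   vertex 2.1 4.9 3.2
  endloop
 endfacet
 facet normal 0.274 0.751 0.601
  outer loop
   vertex 3.8 3.8 3.8
   vertex 4.9 4.2 2.8
   vertex 2.1 4.9 3.2
  endloop
 endfacet
 facet normal 0.699 -0.229 0.678
  outer loop
   vertex 3.8 3.8 3.8
   vertex 2.4 1.0 4.3
   vertex 4.9 4.2 2.8
  endloop
 endfacet
 facet normal -0.171 0.255 0.952
  outer loop
   vertex 3.8 3.8 3.8
   vertex 2.1 4.9 3.2
   vertex 2.4 1.0 4.3
  endloop
 endfacet
 facet normal 0.145 -0.304 -0.942
  outer loop
   vertex 3.1 2.5 2.2
   vertex 0.8 1.4 2.2
   vertex 3.6 4.6 1.6
  endloop
 endfacet
 facet normal 0.576 -0.348 -0.740
  outer loop
   vertex 3.1 2.5 2.2
   vertex 3.6 4.6 1.6
   vertex 4.9 4.2 2.8
  endloop
 endfacet
 facet normal 0.386 -0.807 -0.448
  outer loop
   vertex 3.1 2.5 2.2
   vertex 2.4 1.0 4.3
   vertex 0.8 1.4 2.2
  endloop
 endfacet
 facet normal 0.708 -0.665 -0.239
  outer loop
   vertex 3.1 2.5 2.2
   vertex 4.9 4.2 2.8
   vertex 2.4 1.0 4.3
  endloop
 endfacet
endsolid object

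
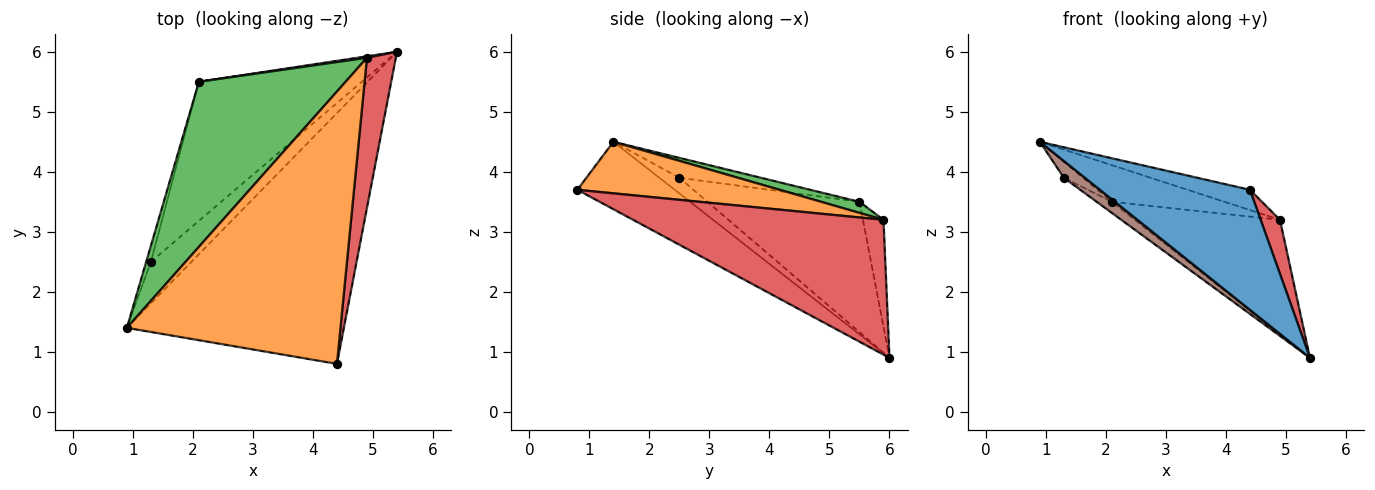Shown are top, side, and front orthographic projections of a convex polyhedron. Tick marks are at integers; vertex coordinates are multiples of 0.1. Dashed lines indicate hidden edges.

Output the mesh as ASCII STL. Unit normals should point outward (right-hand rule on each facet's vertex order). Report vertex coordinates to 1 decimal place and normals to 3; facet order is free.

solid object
 facet normal -0.270 -0.416 -0.869
  outer loop
   vertex 4.4 0.8 3.7
   vertex 0.9 1.4 4.5
   vertex 5.4 6.0 0.9
  endloop
 endfacet
 facet normal 0.234 0.072 0.970
  outer loop
   vertex 4.9 5.9 3.2
   vertex 0.9 1.4 4.5
   vertex 4.4 0.8 3.7
  endloop
 endfacet
 facet normal 0.073 0.216 0.974
  outer loop
   vertex 4.9 5.9 3.2
   vertex 2.1 5.5 3.5
   vertex 0.9 1.4 4.5
  endloop
 endfacet
 facet normal 0.975 -0.075 0.209
  outer loop
   vertex 4.9 5.9 3.2
   vertex 4.4 0.8 3.7
   vertex 5.4 6.0 0.9
  endloop
 endfacet
 facet normal -0.140 0.990 0.013
  outer loop
   vertex 4.9 5.9 3.2
   vertex 5.4 6.0 0.9
   vertex 2.1 5.5 3.5
  endloop
 endfacet
 facet normal -0.337 -0.354 -0.873
  outer loop
   vertex 1.3 2.5 3.9
   vertex 5.4 6.0 0.9
   vertex 0.9 1.4 4.5
  endloop
 endfacet
 facet normal -0.949 0.223 -0.223
  outer loop
   vertex 1.3 2.5 3.9
   vertex 0.9 1.4 4.5
   vertex 2.1 5.5 3.5
  endloop
 endfacet
 facet normal -0.623 0.062 -0.779
  outer loop
   vertex 1.3 2.5 3.9
   vertex 2.1 5.5 3.5
   vertex 5.4 6.0 0.9
  endloop
 endfacet
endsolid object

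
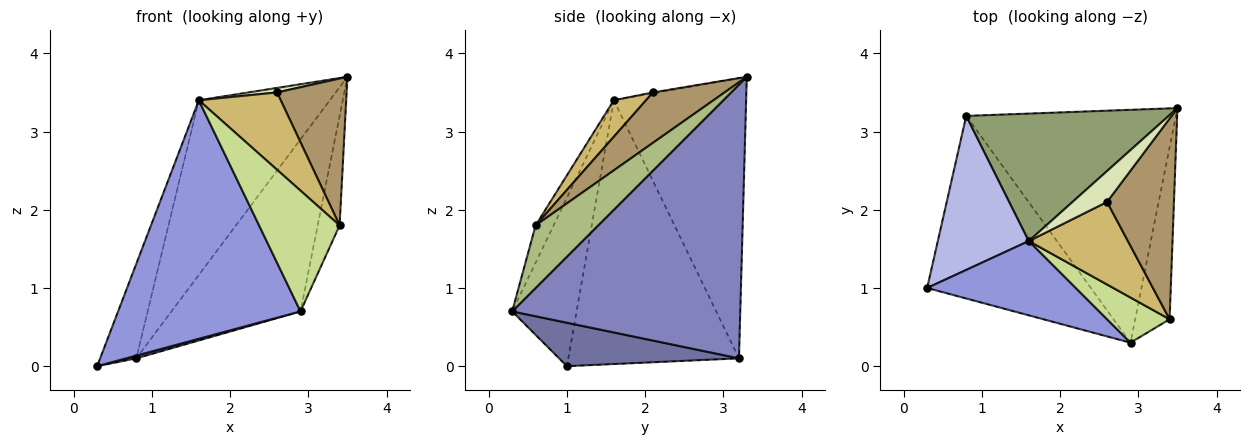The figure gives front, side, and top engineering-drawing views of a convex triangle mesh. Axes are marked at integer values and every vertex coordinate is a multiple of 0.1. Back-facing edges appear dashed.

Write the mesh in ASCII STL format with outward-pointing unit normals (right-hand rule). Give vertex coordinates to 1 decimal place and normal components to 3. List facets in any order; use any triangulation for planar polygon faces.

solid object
 facet normal 0.256 -0.014 -0.966
  outer loop
   vertex 0.8 3.2 0.1
   vertex 2.9 0.3 0.7
   vertex 0.3 1.0 0.0
  endloop
 endfacet
 facet normal 0.724 0.410 -0.555
  outer loop
   vertex 0.8 3.2 0.1
   vertex 3.5 3.3 3.7
   vertex 2.9 0.3 0.7
  endloop
 endfacet
 facet normal -0.319 -0.905 0.282
  outer loop
   vertex 1.6 1.6 3.4
   vertex 0.3 1.0 0.0
   vertex 2.9 0.3 0.7
  endloop
 endfacet
 facet normal -0.927 0.196 0.320
  outer loop
   vertex 1.6 1.6 3.4
   vertex 0.8 3.2 0.1
   vertex 0.3 1.0 0.0
  endloop
 endfacet
 facet normal -0.632 0.626 0.457
  outer loop
   vertex 1.6 1.6 3.4
   vertex 3.5 3.3 3.7
   vertex 0.8 3.2 0.1
  endloop
 endfacet
 facet normal 0.838 0.293 -0.461
  outer loop
   vertex 3.4 0.6 1.8
   vertex 2.9 0.3 0.7
   vertex 3.5 3.3 3.7
  endloop
 endfacet
 facet normal -0.204 -0.917 0.343
  outer loop
   vertex 3.4 0.6 1.8
   vertex 1.6 1.6 3.4
   vertex 2.9 0.3 0.7
  endloop
 endfacet
 facet normal -0.026 -0.145 0.989
  outer loop
   vertex 2.6 2.1 3.5
   vertex 3.5 3.3 3.7
   vertex 1.6 1.6 3.4
  endloop
 endfacet
 facet normal 0.519 -0.505 0.690
  outer loop
   vertex 2.6 2.1 3.5
   vertex 3.4 0.6 1.8
   vertex 3.5 3.3 3.7
  endloop
 endfacet
 facet normal 0.260 -0.660 0.705
  outer loop
   vertex 2.6 2.1 3.5
   vertex 1.6 1.6 3.4
   vertex 3.4 0.6 1.8
  endloop
 endfacet
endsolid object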